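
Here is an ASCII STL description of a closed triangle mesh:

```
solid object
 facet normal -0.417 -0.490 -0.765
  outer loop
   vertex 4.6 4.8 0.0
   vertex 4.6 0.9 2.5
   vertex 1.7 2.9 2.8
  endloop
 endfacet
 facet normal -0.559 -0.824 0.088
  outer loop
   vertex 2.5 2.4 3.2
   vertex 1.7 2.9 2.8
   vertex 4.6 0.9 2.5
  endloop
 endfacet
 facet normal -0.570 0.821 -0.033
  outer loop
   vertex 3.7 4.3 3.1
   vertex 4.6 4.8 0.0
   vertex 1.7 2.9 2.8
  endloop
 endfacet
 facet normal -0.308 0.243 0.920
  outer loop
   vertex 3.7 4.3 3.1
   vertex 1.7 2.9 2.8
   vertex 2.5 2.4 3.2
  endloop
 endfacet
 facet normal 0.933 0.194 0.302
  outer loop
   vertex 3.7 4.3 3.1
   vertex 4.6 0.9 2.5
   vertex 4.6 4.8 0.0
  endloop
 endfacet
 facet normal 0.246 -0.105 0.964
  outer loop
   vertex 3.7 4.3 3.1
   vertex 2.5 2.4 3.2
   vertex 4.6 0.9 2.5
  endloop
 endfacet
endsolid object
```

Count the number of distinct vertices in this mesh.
5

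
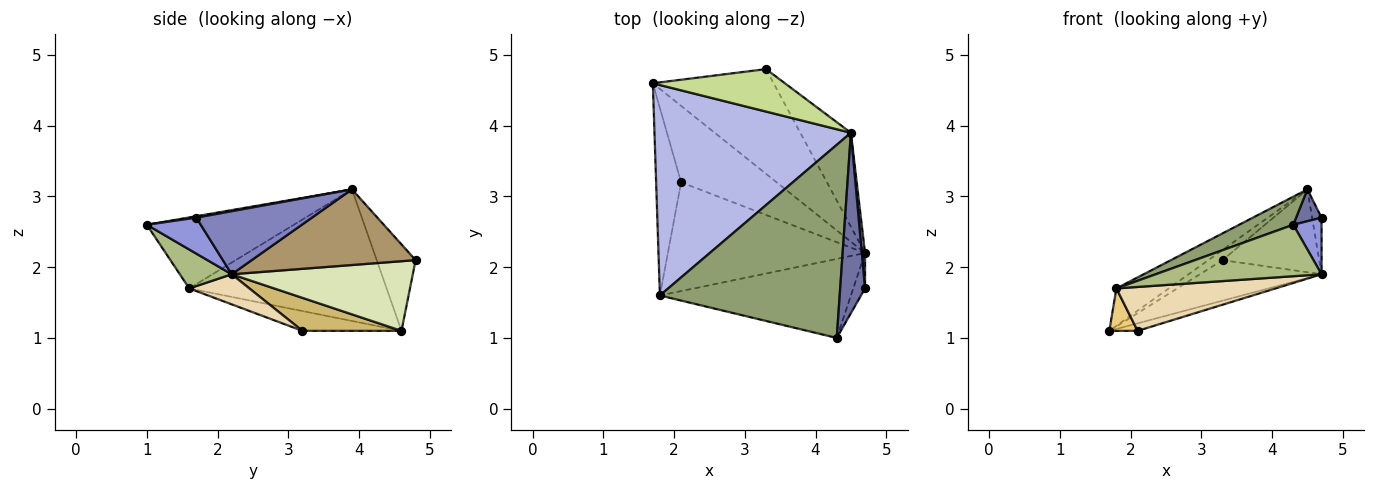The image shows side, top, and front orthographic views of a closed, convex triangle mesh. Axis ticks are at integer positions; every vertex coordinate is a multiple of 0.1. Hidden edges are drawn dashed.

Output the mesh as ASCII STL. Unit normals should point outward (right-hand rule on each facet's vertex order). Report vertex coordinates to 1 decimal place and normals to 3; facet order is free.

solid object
 facet normal 0.058 -0.173 0.983
  outer loop
   vertex 4.3 1.0 2.6
   vertex 4.7 1.7 2.7
   vertex 4.5 3.9 3.1
  endloop
 endfacet
 facet normal 0.995 0.081 0.051
  outer loop
   vertex 4.7 2.2 1.9
   vertex 4.5 3.9 3.1
   vertex 4.7 1.7 2.7
  endloop
 endfacet
 facet normal 0.850 -0.446 -0.279
  outer loop
   vertex 4.7 2.2 1.9
   vertex 4.7 1.7 2.7
   vertex 4.3 1.0 2.6
  endloop
 endfacet
 facet normal -0.551 0.146 0.822
  outer loop
   vertex 1.8 1.6 1.7
   vertex 4.5 3.9 3.1
   vertex 1.7 4.6 1.1
  endloop
 endfacet
 facet normal -0.364 -0.134 0.922
  outer loop
   vertex 1.8 1.6 1.7
   vertex 4.3 1.0 2.6
   vertex 4.5 3.9 3.1
  endloop
 endfacet
 facet normal 0.168 -0.538 -0.826
  outer loop
   vertex 1.8 1.6 1.7
   vertex 4.7 2.2 1.9
   vertex 4.3 1.0 2.6
  endloop
 endfacet
 facet normal -0.537 0.195 0.820
  outer loop
   vertex 3.3 4.8 2.1
   vertex 1.7 4.6 1.1
   vertex 4.5 3.9 3.1
  endloop
 endfacet
 facet normal 0.474 0.318 -0.821
  outer loop
   vertex 3.3 4.8 2.1
   vertex 4.7 2.2 1.9
   vertex 1.7 4.6 1.1
  endloop
 endfacet
 facet normal 0.746 0.440 -0.499
  outer loop
   vertex 3.3 4.8 2.1
   vertex 4.5 3.9 3.1
   vertex 4.7 2.2 1.9
  endloop
 endfacet
 facet normal 0.325 0.093 -0.941
  outer loop
   vertex 2.1 3.2 1.1
   vertex 1.7 4.6 1.1
   vertex 4.7 2.2 1.9
  endloop
 endfacet
 facet normal -0.612 -0.175 -0.772
  outer loop
   vertex 2.1 3.2 1.1
   vertex 1.8 1.6 1.7
   vertex 1.7 4.6 1.1
  endloop
 endfacet
 facet normal 0.140 -0.371 -0.918
  outer loop
   vertex 2.1 3.2 1.1
   vertex 4.7 2.2 1.9
   vertex 1.8 1.6 1.7
  endloop
 endfacet
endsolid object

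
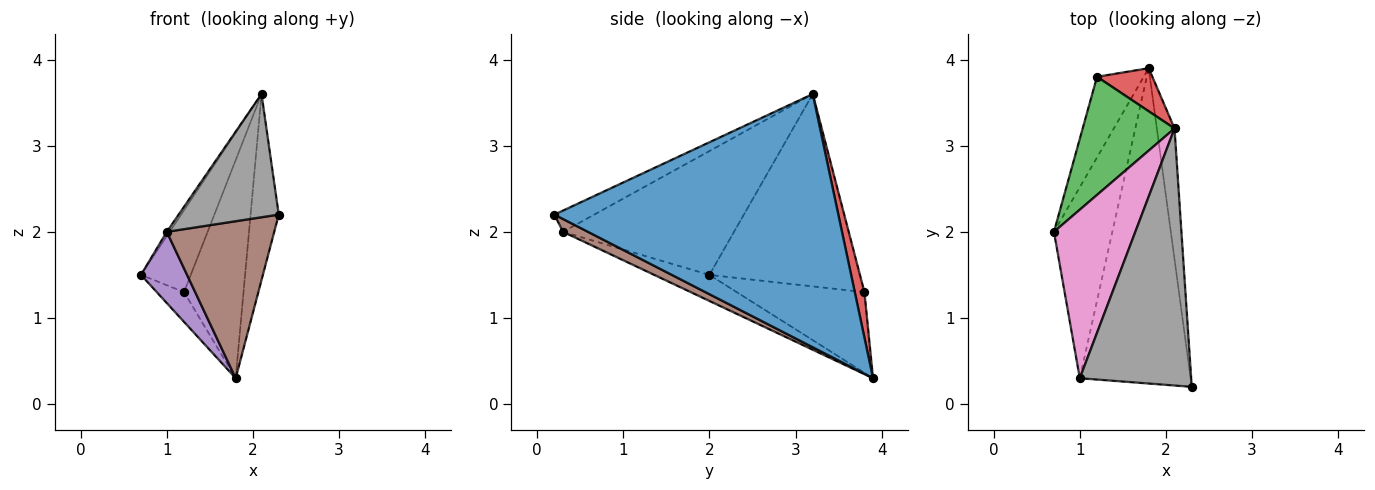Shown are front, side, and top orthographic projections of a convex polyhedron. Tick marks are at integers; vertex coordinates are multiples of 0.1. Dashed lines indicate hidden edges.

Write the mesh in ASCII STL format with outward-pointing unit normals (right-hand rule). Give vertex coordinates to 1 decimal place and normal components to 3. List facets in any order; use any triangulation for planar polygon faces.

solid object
 facet normal 0.993 0.099 -0.069
  outer loop
   vertex 2.1 3.2 3.6
   vertex 2.3 0.2 2.2
   vertex 1.8 3.9 0.3
  endloop
 endfacet
 facet normal -0.851 0.182 -0.493
  outer loop
   vertex 1.2 3.8 1.3
   vertex 1.8 3.9 0.3
   vertex 0.7 2.0 1.5
  endloop
 endfacet
 facet normal -0.865 0.286 0.413
  outer loop
   vertex 1.2 3.8 1.3
   vertex 0.7 2.0 1.5
   vertex 2.1 3.2 3.6
  endloop
 endfacet
 facet normal 0.157 0.969 0.191
  outer loop
   vertex 1.2 3.8 1.3
   vertex 2.1 3.2 3.6
   vertex 1.8 3.9 0.3
  endloop
 endfacet
 facet normal -0.386 -0.322 -0.864
  outer loop
   vertex 1.0 0.3 2.0
   vertex 0.7 2.0 1.5
   vertex 1.8 3.9 0.3
  endloop
 endfacet
 facet normal 0.103 -0.443 -0.890
  outer loop
   vertex 1.0 0.3 2.0
   vertex 1.8 3.9 0.3
   vertex 2.3 0.2 2.2
  endloop
 endfacet
 facet normal -0.836 0.014 0.549
  outer loop
   vertex 1.0 0.3 2.0
   vertex 2.1 3.2 3.6
   vertex 0.7 2.0 1.5
  endloop
 endfacet
 facet normal -0.169 -0.426 0.889
  outer loop
   vertex 1.0 0.3 2.0
   vertex 2.3 0.2 2.2
   vertex 2.1 3.2 3.6
  endloop
 endfacet
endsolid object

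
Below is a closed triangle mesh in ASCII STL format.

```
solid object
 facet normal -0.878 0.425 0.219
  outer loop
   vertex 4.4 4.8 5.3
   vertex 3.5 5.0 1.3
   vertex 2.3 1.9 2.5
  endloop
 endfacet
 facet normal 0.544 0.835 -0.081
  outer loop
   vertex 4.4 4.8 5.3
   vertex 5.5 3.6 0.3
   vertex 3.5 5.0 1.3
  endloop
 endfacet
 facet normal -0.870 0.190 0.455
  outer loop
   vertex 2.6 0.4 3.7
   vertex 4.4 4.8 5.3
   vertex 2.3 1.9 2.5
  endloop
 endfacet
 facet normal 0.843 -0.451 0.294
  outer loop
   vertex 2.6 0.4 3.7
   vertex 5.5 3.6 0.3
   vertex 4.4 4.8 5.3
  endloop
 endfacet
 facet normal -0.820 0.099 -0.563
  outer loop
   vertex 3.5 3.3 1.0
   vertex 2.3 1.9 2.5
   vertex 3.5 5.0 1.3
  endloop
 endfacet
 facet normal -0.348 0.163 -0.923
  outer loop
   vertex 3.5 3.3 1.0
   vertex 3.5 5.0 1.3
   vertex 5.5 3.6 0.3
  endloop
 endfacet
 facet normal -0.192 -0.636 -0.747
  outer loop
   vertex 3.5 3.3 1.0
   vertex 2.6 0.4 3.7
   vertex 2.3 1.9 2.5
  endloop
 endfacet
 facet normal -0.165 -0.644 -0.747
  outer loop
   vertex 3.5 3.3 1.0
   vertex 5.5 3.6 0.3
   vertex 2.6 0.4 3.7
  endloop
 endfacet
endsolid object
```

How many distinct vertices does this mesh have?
6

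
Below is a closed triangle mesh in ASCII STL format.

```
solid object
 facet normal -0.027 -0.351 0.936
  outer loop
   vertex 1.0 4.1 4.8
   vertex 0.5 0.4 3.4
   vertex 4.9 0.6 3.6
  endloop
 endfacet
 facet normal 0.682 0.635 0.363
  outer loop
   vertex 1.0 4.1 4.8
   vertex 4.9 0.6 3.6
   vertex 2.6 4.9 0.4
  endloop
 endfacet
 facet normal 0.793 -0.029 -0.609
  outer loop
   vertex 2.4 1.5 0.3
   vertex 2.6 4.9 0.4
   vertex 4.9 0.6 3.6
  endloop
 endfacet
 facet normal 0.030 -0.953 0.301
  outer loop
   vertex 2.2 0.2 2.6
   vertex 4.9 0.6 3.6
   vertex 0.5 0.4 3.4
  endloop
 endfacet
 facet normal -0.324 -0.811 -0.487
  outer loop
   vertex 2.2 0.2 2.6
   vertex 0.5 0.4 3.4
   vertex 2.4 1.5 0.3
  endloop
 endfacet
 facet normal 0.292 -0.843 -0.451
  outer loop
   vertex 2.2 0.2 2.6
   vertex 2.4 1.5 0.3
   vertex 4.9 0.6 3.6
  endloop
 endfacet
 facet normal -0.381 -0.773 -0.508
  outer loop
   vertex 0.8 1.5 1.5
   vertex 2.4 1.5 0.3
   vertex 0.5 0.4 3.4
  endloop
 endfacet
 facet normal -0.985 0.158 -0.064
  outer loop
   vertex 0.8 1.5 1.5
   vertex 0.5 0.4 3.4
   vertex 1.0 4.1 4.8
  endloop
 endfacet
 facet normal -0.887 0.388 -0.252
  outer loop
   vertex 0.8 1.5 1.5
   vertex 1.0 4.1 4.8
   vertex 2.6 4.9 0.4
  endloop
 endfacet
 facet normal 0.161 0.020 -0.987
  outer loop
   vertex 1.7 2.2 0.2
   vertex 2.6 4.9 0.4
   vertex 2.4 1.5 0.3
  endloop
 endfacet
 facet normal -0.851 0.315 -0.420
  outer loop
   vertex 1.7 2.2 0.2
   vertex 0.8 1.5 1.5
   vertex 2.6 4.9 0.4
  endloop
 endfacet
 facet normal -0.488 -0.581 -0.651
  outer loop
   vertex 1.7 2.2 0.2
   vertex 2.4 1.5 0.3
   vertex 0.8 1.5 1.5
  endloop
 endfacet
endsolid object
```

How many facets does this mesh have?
12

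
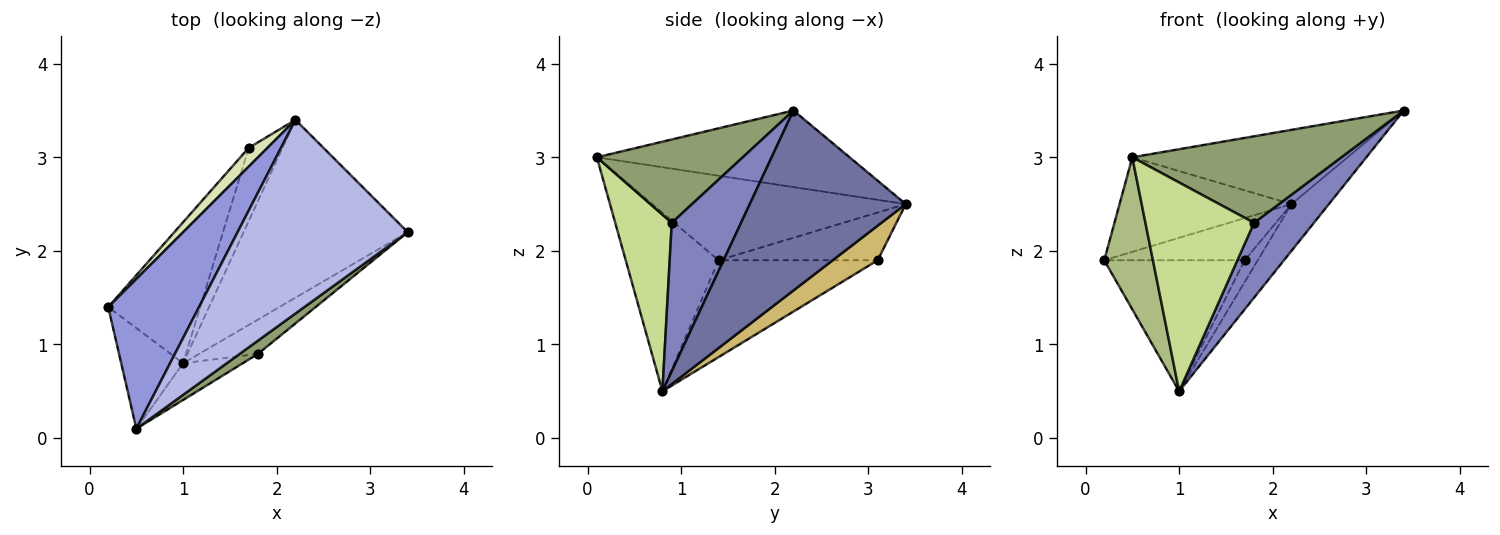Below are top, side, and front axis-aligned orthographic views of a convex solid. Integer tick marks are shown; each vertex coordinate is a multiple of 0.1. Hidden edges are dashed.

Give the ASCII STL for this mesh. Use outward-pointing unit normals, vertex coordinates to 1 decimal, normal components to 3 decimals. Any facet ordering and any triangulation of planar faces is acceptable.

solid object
 facet normal 0.728 0.175 -0.663
  outer loop
   vertex 1.0 0.8 0.5
   vertex 2.2 3.4 2.5
   vertex 3.4 2.2 3.5
  endloop
 endfacet
 facet normal 0.725 -0.627 -0.287
  outer loop
   vertex 1.8 0.9 2.3
   vertex 1.0 0.8 0.5
   vertex 3.4 2.2 3.5
  endloop
 endfacet
 facet normal -0.619 0.419 0.664
  outer loop
   vertex 0.5 0.1 3.0
   vertex 2.2 3.4 2.5
   vertex 0.2 1.4 1.9
  endloop
 endfacet
 facet normal -0.387 0.330 0.861
  outer loop
   vertex 0.5 0.1 3.0
   vertex 3.4 2.2 3.5
   vertex 2.2 3.4 2.5
  endloop
 endfacet
 facet normal 0.568 -0.814 0.124
  outer loop
   vertex 0.5 0.1 3.0
   vertex 1.8 0.9 2.3
   vertex 3.4 2.2 3.5
  endloop
 endfacet
 facet normal -0.847 -0.444 -0.294
  outer loop
   vertex 0.5 0.1 3.0
   vertex 0.2 1.4 1.9
   vertex 1.0 0.8 0.5
  endloop
 endfacet
 facet normal 0.456 -0.876 -0.154
  outer loop
   vertex 0.5 0.1 3.0
   vertex 1.0 0.8 0.5
   vertex 1.8 0.9 2.3
  endloop
 endfacet
 facet normal -0.719 0.635 0.282
  outer loop
   vertex 1.7 3.1 1.9
   vertex 0.2 1.4 1.9
   vertex 2.2 3.4 2.5
  endloop
 endfacet
 facet normal -0.611 0.539 -0.580
  outer loop
   vertex 1.7 3.1 1.9
   vertex 1.0 0.8 0.5
   vertex 0.2 1.4 1.9
  endloop
 endfacet
 facet normal 0.699 0.204 -0.685
  outer loop
   vertex 1.7 3.1 1.9
   vertex 2.2 3.4 2.5
   vertex 1.0 0.8 0.5
  endloop
 endfacet
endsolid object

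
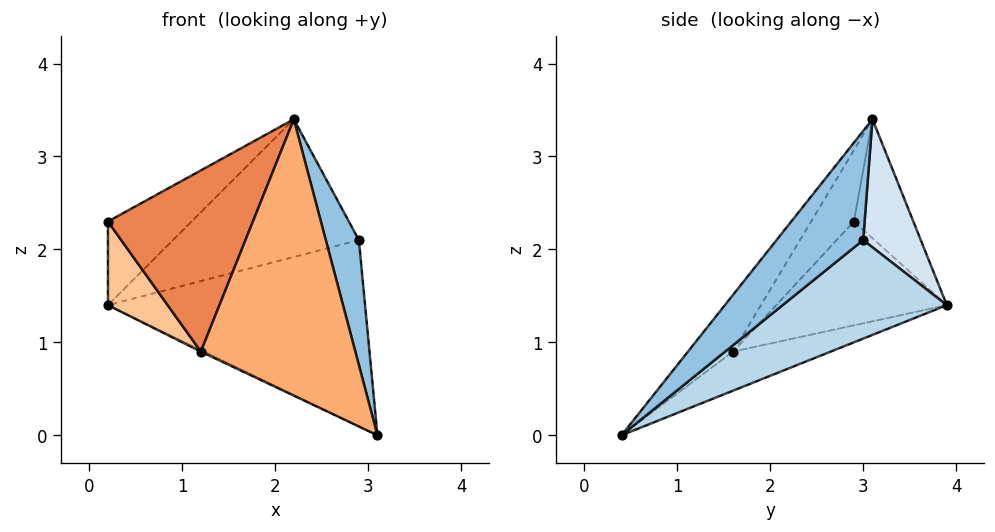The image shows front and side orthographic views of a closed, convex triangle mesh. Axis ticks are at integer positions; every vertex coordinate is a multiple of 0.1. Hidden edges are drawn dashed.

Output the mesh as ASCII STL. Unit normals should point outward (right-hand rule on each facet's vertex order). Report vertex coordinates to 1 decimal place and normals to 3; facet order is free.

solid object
 facet normal -0.430 0.604 0.671
  outer loop
   vertex 0.2 3.9 1.4
   vertex 0.2 2.9 2.3
   vertex 2.2 3.1 3.4
  endloop
 endfacet
 facet normal 0.825 -0.315 0.469
  outer loop
   vertex 2.9 3.0 2.1
   vertex 2.2 3.1 3.4
   vertex 3.1 0.4 0.0
  endloop
 endfacet
 facet normal 0.382 0.598 -0.704
  outer loop
   vertex 2.9 3.0 2.1
   vertex 3.1 0.4 0.0
   vertex 0.2 3.9 1.4
  endloop
 endfacet
 facet normal 0.295 0.952 0.086
  outer loop
   vertex 2.9 3.0 2.1
   vertex 0.2 3.9 1.4
   vertex 2.2 3.1 3.4
  endloop
 endfacet
 facet normal -0.233 -0.790 0.567
  outer loop
   vertex 1.2 1.6 0.9
   vertex 2.2 3.1 3.4
   vertex 0.2 2.9 2.3
  endloop
 endfacet
 facet normal -0.231 -0.791 0.567
  outer loop
   vertex 1.2 1.6 0.9
   vertex 3.1 0.4 0.0
   vertex 2.2 3.1 3.4
  endloop
 endfacet
 facet normal -0.886 -0.310 -0.345
  outer loop
   vertex 1.2 1.6 0.9
   vertex 0.2 2.9 2.3
   vertex 0.2 3.9 1.4
  endloop
 endfacet
 facet normal -0.421 0.014 -0.907
  outer loop
   vertex 1.2 1.6 0.9
   vertex 0.2 3.9 1.4
   vertex 3.1 0.4 0.0
  endloop
 endfacet
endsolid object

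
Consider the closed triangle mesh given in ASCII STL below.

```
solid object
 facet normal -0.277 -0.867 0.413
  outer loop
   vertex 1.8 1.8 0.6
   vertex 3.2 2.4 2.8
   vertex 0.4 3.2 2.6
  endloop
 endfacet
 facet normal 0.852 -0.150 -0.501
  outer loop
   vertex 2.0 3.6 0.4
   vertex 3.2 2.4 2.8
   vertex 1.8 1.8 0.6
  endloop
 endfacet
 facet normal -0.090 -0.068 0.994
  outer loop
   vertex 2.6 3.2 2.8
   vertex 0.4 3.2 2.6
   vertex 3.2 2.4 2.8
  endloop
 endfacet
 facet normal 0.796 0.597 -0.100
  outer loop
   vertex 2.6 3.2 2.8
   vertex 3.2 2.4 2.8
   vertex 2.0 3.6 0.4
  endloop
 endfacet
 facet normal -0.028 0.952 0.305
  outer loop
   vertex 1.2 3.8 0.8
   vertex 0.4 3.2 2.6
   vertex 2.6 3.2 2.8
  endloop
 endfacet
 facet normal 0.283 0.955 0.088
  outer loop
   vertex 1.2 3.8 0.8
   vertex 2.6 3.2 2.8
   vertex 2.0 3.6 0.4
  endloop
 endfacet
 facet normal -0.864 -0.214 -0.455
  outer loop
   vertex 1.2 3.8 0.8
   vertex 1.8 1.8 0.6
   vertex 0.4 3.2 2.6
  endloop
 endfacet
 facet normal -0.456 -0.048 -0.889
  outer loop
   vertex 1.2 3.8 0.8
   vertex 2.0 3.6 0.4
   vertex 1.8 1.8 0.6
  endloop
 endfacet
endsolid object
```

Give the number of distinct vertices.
6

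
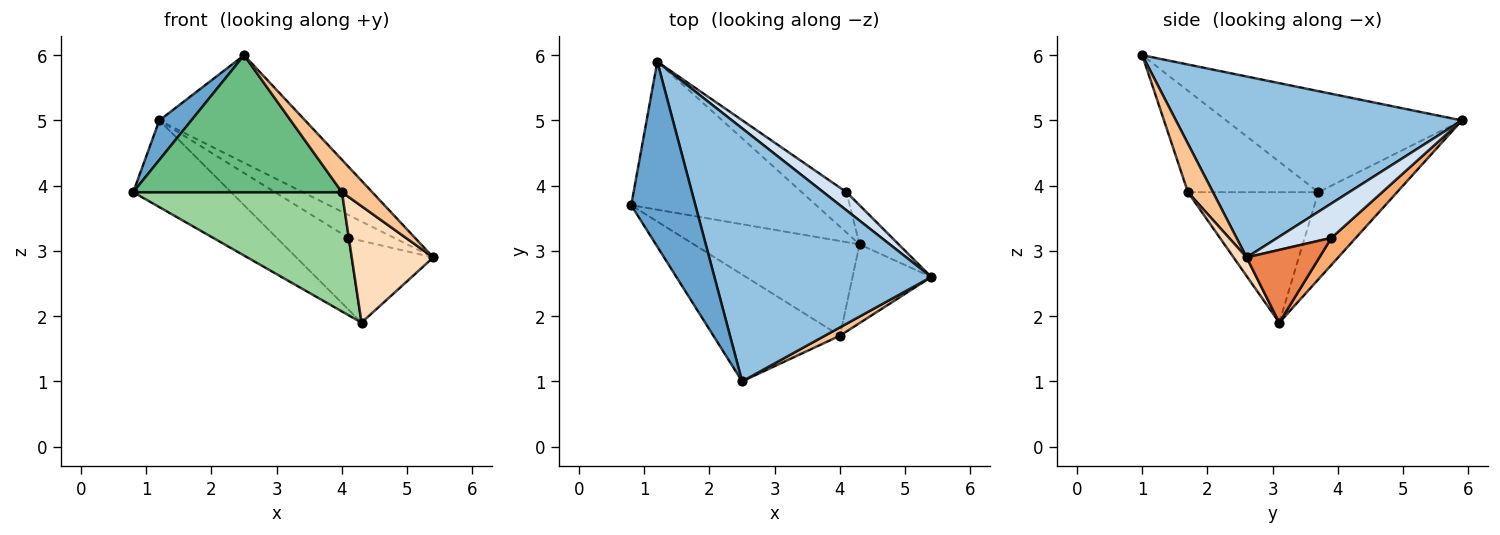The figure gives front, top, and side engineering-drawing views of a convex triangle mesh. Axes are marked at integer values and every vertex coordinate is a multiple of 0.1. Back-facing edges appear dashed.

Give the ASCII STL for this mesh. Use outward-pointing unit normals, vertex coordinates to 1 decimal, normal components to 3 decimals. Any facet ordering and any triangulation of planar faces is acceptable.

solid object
 facet normal -0.839 -0.114 0.533
  outer loop
   vertex 2.5 1.0 6.0
   vertex 1.2 5.9 5.0
   vertex 0.8 3.7 3.9
  endloop
 endfacet
 facet normal 0.609 0.311 0.730
  outer loop
   vertex 2.5 1.0 6.0
   vertex 5.4 2.6 2.9
   vertex 1.2 5.9 5.0
  endloop
 endfacet
 facet normal -0.377 0.468 -0.799
  outer loop
   vertex 4.3 3.1 1.9
   vertex 0.8 3.7 3.9
   vertex 1.2 5.9 5.0
  endloop
 endfacet
 facet normal 0.679 0.574 0.457
  outer loop
   vertex 4.1 3.9 3.2
   vertex 1.2 5.9 5.0
   vertex 5.4 2.6 2.9
  endloop
 endfacet
 facet normal 0.626 0.704 -0.337
  outer loop
   vertex 4.1 3.9 3.2
   vertex 5.4 2.6 2.9
   vertex 4.3 3.1 1.9
  endloop
 endfacet
 facet normal 0.284 0.835 -0.470
  outer loop
   vertex 4.1 3.9 3.2
   vertex 4.3 3.1 1.9
   vertex 1.2 5.9 5.0
  endloop
 endfacet
 facet normal 0.625 -0.756 0.194
  outer loop
   vertex 4.0 1.7 3.9
   vertex 5.4 2.6 2.9
   vertex 2.5 1.0 6.0
  endloop
 endfacet
 facet normal 0.131 -0.821 -0.555
  outer loop
   vertex 4.0 1.7 3.9
   vertex 4.3 3.1 1.9
   vertex 5.4 2.6 2.9
  endloop
 endfacet
 facet normal -0.442 -0.707 -0.552
  outer loop
   vertex 4.0 1.7 3.9
   vertex 2.5 1.0 6.0
   vertex 0.8 3.7 3.9
  endloop
 endfacet
 facet normal -0.440 -0.703 -0.558
  outer loop
   vertex 4.0 1.7 3.9
   vertex 0.8 3.7 3.9
   vertex 4.3 3.1 1.9
  endloop
 endfacet
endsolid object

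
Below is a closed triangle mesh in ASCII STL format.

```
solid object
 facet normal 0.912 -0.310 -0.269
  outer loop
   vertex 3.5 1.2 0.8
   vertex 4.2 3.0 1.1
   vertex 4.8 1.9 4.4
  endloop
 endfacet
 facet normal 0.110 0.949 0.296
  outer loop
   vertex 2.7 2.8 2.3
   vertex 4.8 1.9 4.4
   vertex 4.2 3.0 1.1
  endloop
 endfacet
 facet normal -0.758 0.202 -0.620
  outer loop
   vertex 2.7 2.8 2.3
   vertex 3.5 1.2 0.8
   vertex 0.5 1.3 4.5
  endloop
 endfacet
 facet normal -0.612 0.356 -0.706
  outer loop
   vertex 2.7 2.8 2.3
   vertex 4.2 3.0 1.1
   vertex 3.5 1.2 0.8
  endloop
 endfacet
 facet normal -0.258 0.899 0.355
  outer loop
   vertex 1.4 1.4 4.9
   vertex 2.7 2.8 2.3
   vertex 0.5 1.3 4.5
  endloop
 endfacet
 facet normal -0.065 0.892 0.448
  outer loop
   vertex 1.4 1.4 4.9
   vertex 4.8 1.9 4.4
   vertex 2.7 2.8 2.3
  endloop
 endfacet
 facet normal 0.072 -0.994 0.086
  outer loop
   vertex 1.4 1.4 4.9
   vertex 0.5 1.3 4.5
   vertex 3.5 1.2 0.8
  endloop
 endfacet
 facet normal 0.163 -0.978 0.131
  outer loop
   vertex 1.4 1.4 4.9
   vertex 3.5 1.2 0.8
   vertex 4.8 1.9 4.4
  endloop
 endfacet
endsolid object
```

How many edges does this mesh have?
12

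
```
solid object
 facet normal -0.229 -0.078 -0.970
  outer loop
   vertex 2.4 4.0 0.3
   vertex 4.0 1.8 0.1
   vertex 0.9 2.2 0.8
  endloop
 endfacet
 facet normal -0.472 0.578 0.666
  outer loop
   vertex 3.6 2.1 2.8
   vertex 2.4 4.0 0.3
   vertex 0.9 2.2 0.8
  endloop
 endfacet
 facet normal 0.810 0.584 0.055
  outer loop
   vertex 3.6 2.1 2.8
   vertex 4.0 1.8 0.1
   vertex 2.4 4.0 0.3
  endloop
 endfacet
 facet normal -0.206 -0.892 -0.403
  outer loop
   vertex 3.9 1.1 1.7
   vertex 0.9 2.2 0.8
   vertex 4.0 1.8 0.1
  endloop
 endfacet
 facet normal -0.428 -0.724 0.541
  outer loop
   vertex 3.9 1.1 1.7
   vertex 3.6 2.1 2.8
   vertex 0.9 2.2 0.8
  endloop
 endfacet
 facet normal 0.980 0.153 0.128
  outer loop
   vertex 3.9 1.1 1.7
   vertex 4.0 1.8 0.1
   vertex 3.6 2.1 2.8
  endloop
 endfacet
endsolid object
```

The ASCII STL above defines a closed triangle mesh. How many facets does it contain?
6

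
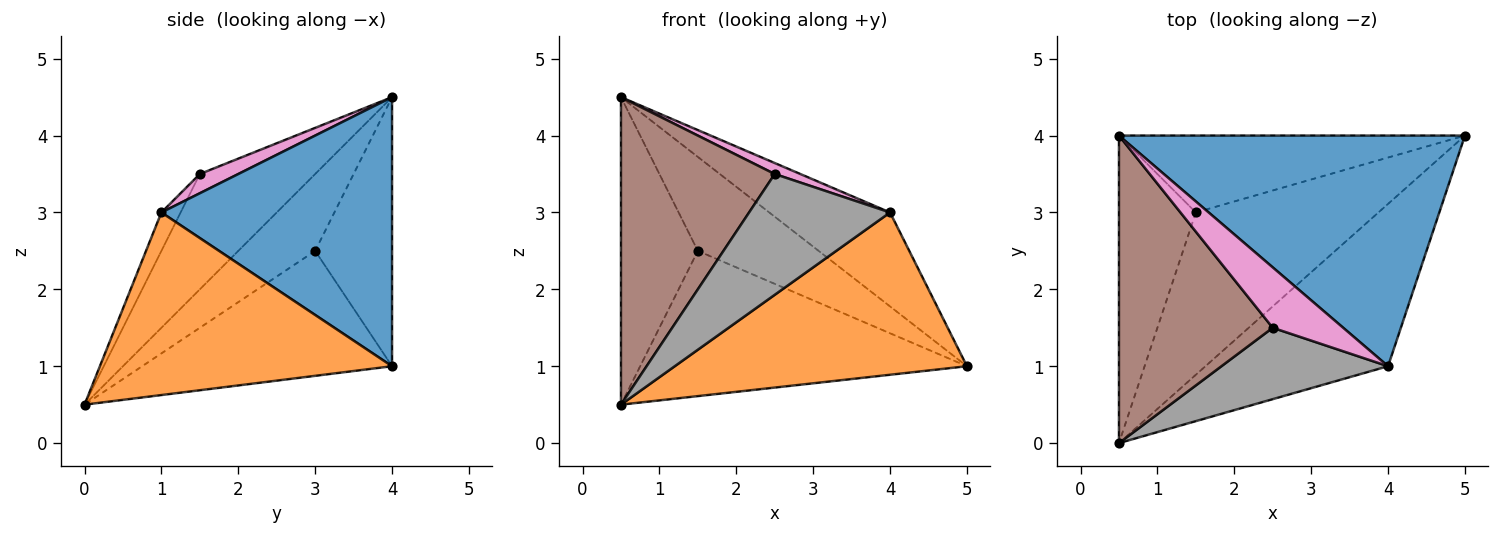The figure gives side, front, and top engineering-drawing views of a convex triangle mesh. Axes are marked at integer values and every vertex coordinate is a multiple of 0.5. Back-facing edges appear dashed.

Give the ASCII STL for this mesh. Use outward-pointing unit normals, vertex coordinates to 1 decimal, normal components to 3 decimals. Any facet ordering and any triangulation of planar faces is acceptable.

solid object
 facet normal 0.584 0.306 0.751
  outer loop
   vertex 4.0 1.0 3.0
   vertex 5.0 4.0 1.0
   vertex 0.5 4.0 4.5
  endloop
 endfacet
 facet normal 0.577 -0.577 -0.577
  outer loop
   vertex 4.0 1.0 3.0
   vertex 0.5 0.0 0.5
   vertex 5.0 4.0 1.0
  endloop
 endfacet
 facet normal -0.442 0.694 -0.568
  outer loop
   vertex 1.5 3.0 2.5
   vertex 0.5 4.0 4.5
   vertex 5.0 4.0 1.0
  endloop
 endfacet
 facet normal -0.577 0.577 -0.577
  outer loop
   vertex 1.5 3.0 2.5
   vertex 0.5 0.0 0.5
   vertex 0.5 4.0 4.5
  endloop
 endfacet
 facet normal -0.454 0.594 -0.664
  outer loop
   vertex 1.5 3.0 2.5
   vertex 5.0 4.0 1.0
   vertex 0.5 0.0 0.5
  endloop
 endfacet
 facet normal -0.469 -0.625 0.625
  outer loop
   vertex 2.5 1.5 3.5
   vertex 0.5 4.0 4.5
   vertex 0.5 0.0 0.5
  endloop
 endfacet
 facet normal 0.259 -0.173 0.950
  outer loop
   vertex 2.5 1.5 3.5
   vertex 4.0 1.0 3.0
   vertex 0.5 4.0 4.5
  endloop
 endfacet
 facet normal -0.117 -0.855 0.505
  outer loop
   vertex 2.5 1.5 3.5
   vertex 0.5 0.0 0.5
   vertex 4.0 1.0 3.0
  endloop
 endfacet
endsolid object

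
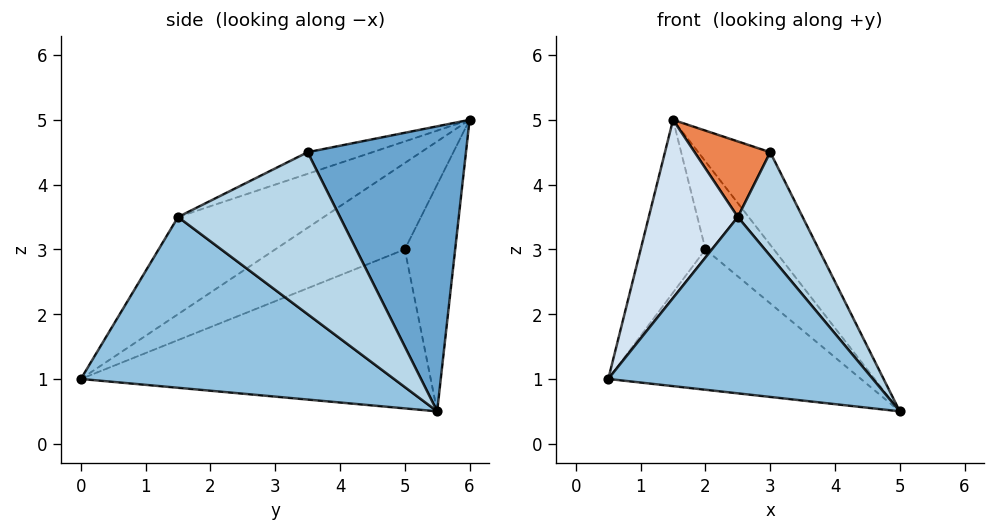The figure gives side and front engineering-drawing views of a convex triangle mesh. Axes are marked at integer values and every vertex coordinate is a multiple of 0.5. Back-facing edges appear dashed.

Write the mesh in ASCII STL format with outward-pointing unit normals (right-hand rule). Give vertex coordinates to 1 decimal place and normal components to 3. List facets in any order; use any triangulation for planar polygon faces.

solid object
 facet normal 0.759 0.345 0.552
  outer loop
   vertex 3.0 3.5 4.5
   vertex 5.0 5.5 0.5
   vertex 1.5 6.0 5.0
  endloop
 endfacet
 facet normal 0.745 -0.630 -0.218
  outer loop
   vertex 2.5 1.5 3.5
   vertex 0.5 0.0 1.0
   vertex 5.0 5.5 0.5
  endloop
 endfacet
 facet normal 0.894 -0.358 0.268
  outer loop
   vertex 2.5 1.5 3.5
   vertex 5.0 5.5 0.5
   vertex 3.0 3.5 4.5
  endloop
 endfacet
 facet normal -0.605 -0.370 0.706
  outer loop
   vertex 2.5 1.5 3.5
   vertex 1.5 6.0 5.0
   vertex 0.5 0.0 1.0
  endloop
 endfacet
 facet normal -0.310 -0.362 0.879
  outer loop
   vertex 2.5 1.5 3.5
   vertex 3.0 3.5 4.5
   vertex 1.5 6.0 5.0
  endloop
 endfacet
 facet normal -0.616 0.445 -0.650
  outer loop
   vertex 2.0 5.0 3.0
   vertex 5.0 5.5 0.5
   vertex 0.5 0.0 1.0
  endloop
 endfacet
 facet normal -0.816 0.408 -0.408
  outer loop
   vertex 2.0 5.0 3.0
   vertex 0.5 0.0 1.0
   vertex 1.5 6.0 5.0
  endloop
 endfacet
 facet normal -0.520 0.705 -0.482
  outer loop
   vertex 2.0 5.0 3.0
   vertex 1.5 6.0 5.0
   vertex 5.0 5.5 0.5
  endloop
 endfacet
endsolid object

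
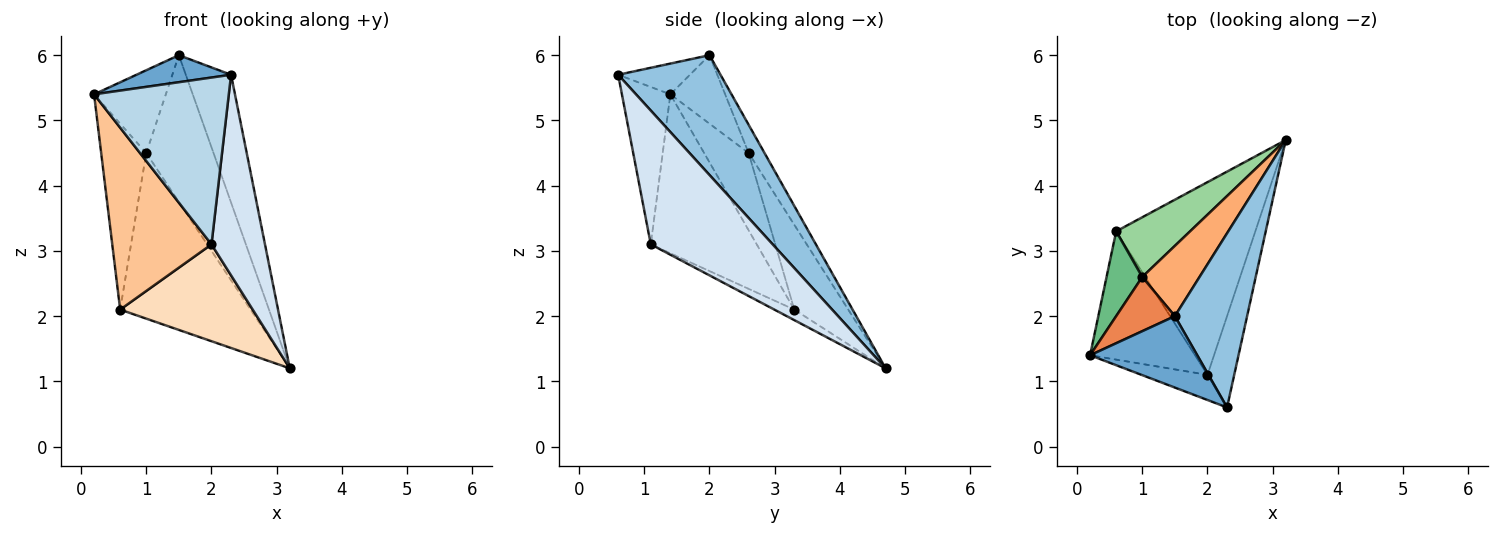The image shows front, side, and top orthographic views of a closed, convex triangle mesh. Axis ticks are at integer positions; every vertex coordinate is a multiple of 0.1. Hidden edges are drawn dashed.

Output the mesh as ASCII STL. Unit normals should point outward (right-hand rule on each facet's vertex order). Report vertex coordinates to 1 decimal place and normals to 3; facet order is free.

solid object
 facet normal -0.259 -0.342 0.903
  outer loop
   vertex 1.5 2.0 6.0
   vertex 0.2 1.4 5.4
   vertex 2.3 0.6 5.7
  endloop
 endfacet
 facet normal 0.801 0.354 0.483
  outer loop
   vertex 1.5 2.0 6.0
   vertex 2.3 0.6 5.7
   vertex 3.2 4.7 1.2
  endloop
 endfacet
 facet normal -0.335 -0.932 -0.141
  outer loop
   vertex 2.0 1.1 3.1
   vertex 2.3 0.6 5.7
   vertex 0.2 1.4 5.4
  endloop
 endfacet
 facet normal 0.901 -0.395 -0.180
  outer loop
   vertex 2.0 1.1 3.1
   vertex 3.2 4.7 1.2
   vertex 2.3 0.6 5.7
  endloop
 endfacet
 facet normal -0.538 0.705 0.462
  outer loop
   vertex 1.0 2.6 4.5
   vertex 0.2 1.4 5.4
   vertex 1.5 2.0 6.0
  endloop
 endfacet
 facet normal -0.209 0.882 0.422
  outer loop
   vertex 1.0 2.6 4.5
   vertex 1.5 2.0 6.0
   vertex 3.2 4.7 1.2
  endloop
 endfacet
 facet normal -0.657 -0.616 -0.434
  outer loop
   vertex 0.6 3.3 2.1
   vertex 2.0 1.1 3.1
   vertex 0.2 1.4 5.4
  endloop
 endfacet
 facet normal -0.067 -0.448 -0.891
  outer loop
   vertex 0.6 3.3 2.1
   vertex 3.2 4.7 1.2
   vertex 2.0 1.1 3.1
  endloop
 endfacet
 facet normal -0.668 0.677 0.309
  outer loop
   vertex 0.6 3.3 2.1
   vertex 0.2 1.4 5.4
   vertex 1.0 2.6 4.5
  endloop
 endfacet
 facet normal -0.363 0.877 0.316
  outer loop
   vertex 0.6 3.3 2.1
   vertex 1.0 2.6 4.5
   vertex 3.2 4.7 1.2
  endloop
 endfacet
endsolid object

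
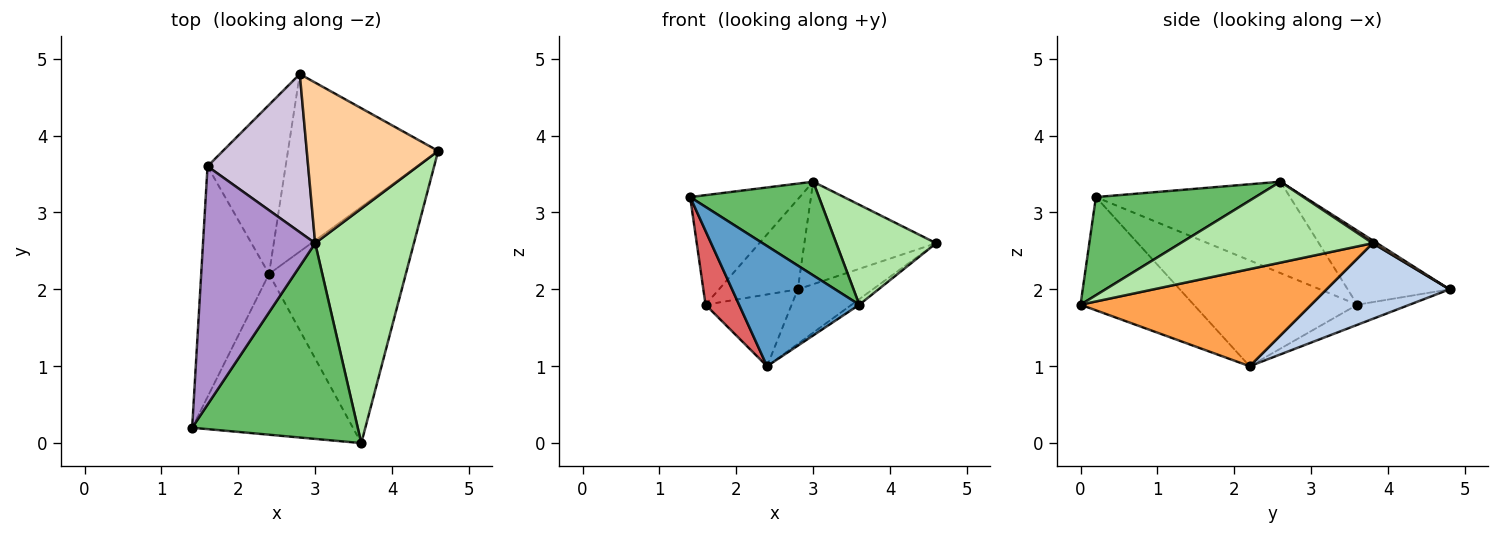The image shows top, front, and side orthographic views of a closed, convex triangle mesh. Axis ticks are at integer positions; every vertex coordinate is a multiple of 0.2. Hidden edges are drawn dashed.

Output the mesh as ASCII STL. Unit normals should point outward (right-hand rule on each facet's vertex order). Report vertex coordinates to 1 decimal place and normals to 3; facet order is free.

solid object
 facet normal -0.491 -0.522 -0.698
  outer loop
   vertex 2.4 2.2 1.0
   vertex 3.6 0.0 1.8
   vertex 1.4 0.2 3.2
  endloop
 endfacet
 facet normal 0.434 0.264 -0.861
  outer loop
   vertex 2.4 2.2 1.0
   vertex 2.8 4.8 2.0
   vertex 4.6 3.8 2.6
  endloop
 endfacet
 facet normal 0.579 0.019 -0.815
  outer loop
   vertex 2.4 2.2 1.0
   vertex 4.6 3.8 2.6
   vertex 3.6 0.0 1.8
  endloop
 endfacet
 facet normal 0.018 0.538 0.843
  outer loop
   vertex 3.0 2.6 3.4
   vertex 4.6 3.8 2.6
   vertex 2.8 4.8 2.0
  endloop
 endfacet
 facet normal 0.472 -0.381 0.795
  outer loop
   vertex 3.0 2.6 3.4
   vertex 1.4 0.2 3.2
   vertex 3.6 0.0 1.8
  endloop
 endfacet
 facet normal 0.602 -0.313 0.735
  outer loop
   vertex 3.0 2.6 3.4
   vertex 3.6 0.0 1.8
   vertex 4.6 3.8 2.6
  endloop
 endfacet
 facet normal -0.830 -0.170 -0.532
  outer loop
   vertex 1.6 3.6 1.8
   vertex 2.4 2.2 1.0
   vertex 1.4 0.2 3.2
  endloop
 endfacet
 facet normal -0.231 0.380 -0.896
  outer loop
   vertex 1.6 3.6 1.8
   vertex 2.8 4.8 2.0
   vertex 2.4 2.2 1.0
  endloop
 endfacet
 facet normal -0.595 0.336 0.730
  outer loop
   vertex 1.6 3.6 1.8
   vertex 1.4 0.2 3.2
   vertex 3.0 2.6 3.4
  endloop
 endfacet
 facet normal -0.539 0.417 0.732
  outer loop
   vertex 1.6 3.6 1.8
   vertex 3.0 2.6 3.4
   vertex 2.8 4.8 2.0
  endloop
 endfacet
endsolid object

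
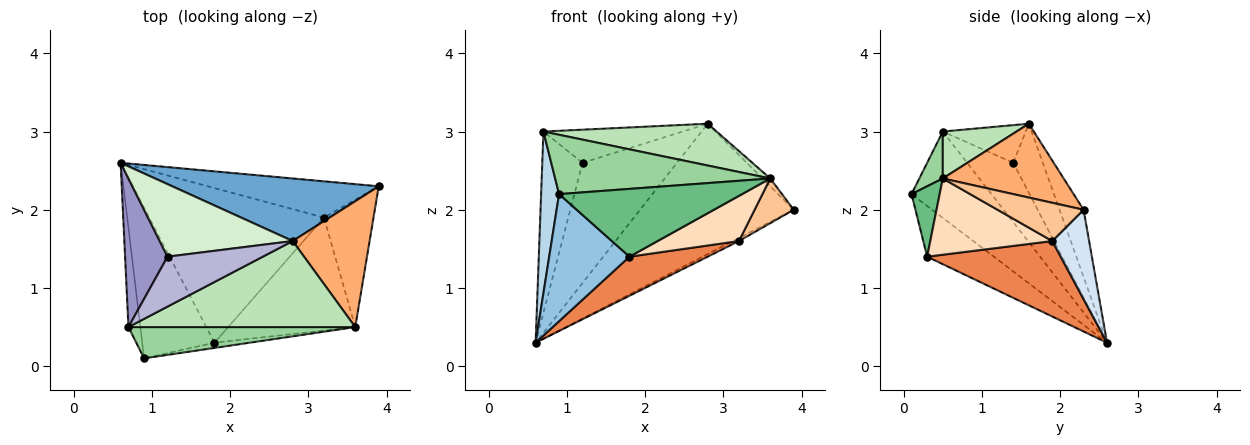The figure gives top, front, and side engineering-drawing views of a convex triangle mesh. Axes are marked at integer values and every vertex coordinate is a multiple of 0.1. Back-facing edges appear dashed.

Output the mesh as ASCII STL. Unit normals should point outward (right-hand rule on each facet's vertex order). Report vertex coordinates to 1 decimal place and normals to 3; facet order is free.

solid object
 facet normal -0.140 0.893 0.428
  outer loop
   vertex 2.8 1.6 3.1
   vertex 3.9 2.3 2.0
   vertex 0.6 2.6 0.3
  endloop
 endfacet
 facet normal -0.472 -0.569 -0.674
  outer loop
   vertex 1.8 0.3 1.4
   vertex 0.9 0.1 2.2
   vertex 0.6 2.6 0.3
  endloop
 endfacet
 facet normal -0.967 -0.217 -0.133
  outer loop
   vertex 0.7 0.5 3.0
   vertex 0.6 2.6 0.3
   vertex 0.9 0.1 2.2
  endloop
 endfacet
 facet normal 0.462 0.075 -0.884
  outer loop
   vertex 3.2 1.9 1.6
   vertex 0.6 2.6 0.3
   vertex 3.9 2.3 2.0
  endloop
 endfacet
 facet normal 0.386 -0.226 -0.894
  outer loop
   vertex 3.2 1.9 1.6
   vertex 1.8 0.3 1.4
   vertex 0.6 2.6 0.3
  endloop
 endfacet
 facet normal 0.692 0.045 0.721
  outer loop
   vertex 3.6 0.5 2.4
   vertex 3.9 2.3 2.0
   vertex 2.8 1.6 3.1
  endloop
 endfacet
 facet normal 0.589 -0.268 -0.763
  outer loop
   vertex 3.6 0.5 2.4
   vertex 3.2 1.9 1.6
   vertex 3.9 2.3 2.0
  endloop
 endfacet
 facet normal 0.487 -0.324 -0.811
  outer loop
   vertex 3.6 0.5 2.4
   vertex 1.8 0.3 1.4
   vertex 3.2 1.9 1.6
  endloop
 endfacet
 facet normal 0.152 -0.986 -0.076
  outer loop
   vertex 3.6 0.5 2.4
   vertex 0.9 0.1 2.2
   vertex 1.8 0.3 1.4
  endloop
 endfacet
 facet normal 0.096 -0.880 0.464
  outer loop
   vertex 3.6 0.5 2.4
   vertex 0.7 0.5 3.0
   vertex 0.9 0.1 2.2
  endloop
 endfacet
 facet normal 0.183 -0.430 0.884
  outer loop
   vertex 3.6 0.5 2.4
   vertex 2.8 1.6 3.1
   vertex 0.7 0.5 3.0
  endloop
 endfacet
 facet normal -0.259 0.827 0.499
  outer loop
   vertex 1.2 1.4 2.6
   vertex 2.8 1.6 3.1
   vertex 0.6 2.6 0.3
  endloop
 endfacet
 facet normal -0.663 0.579 0.475
  outer loop
   vertex 1.2 1.4 2.6
   vertex 0.6 2.6 0.3
   vertex 0.7 0.5 3.0
  endloop
 endfacet
 facet normal -0.313 0.525 0.791
  outer loop
   vertex 1.2 1.4 2.6
   vertex 0.7 0.5 3.0
   vertex 2.8 1.6 3.1
  endloop
 endfacet
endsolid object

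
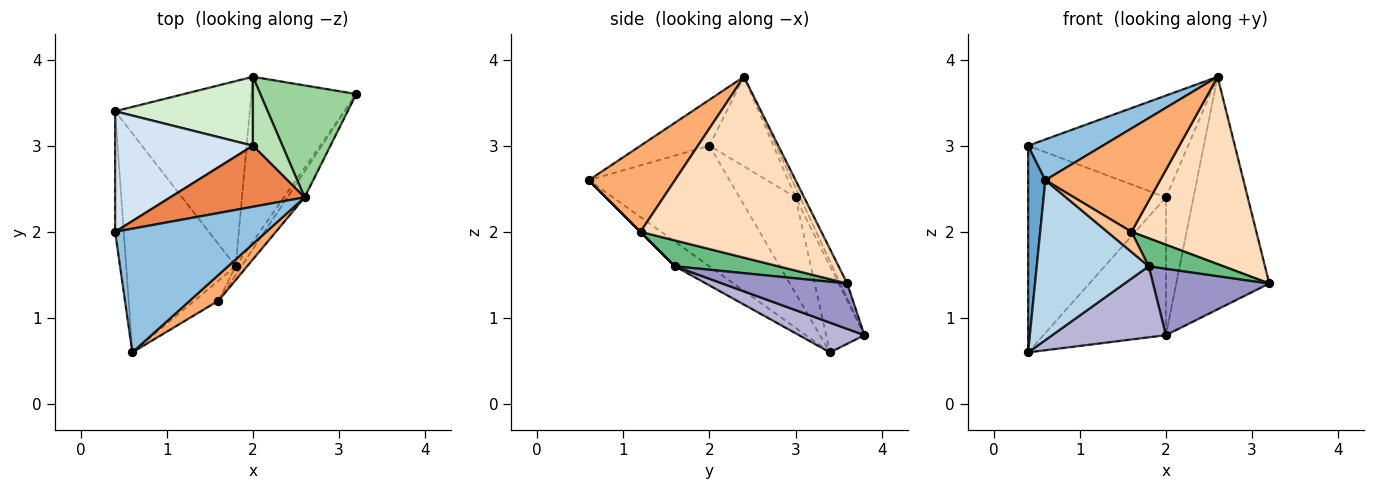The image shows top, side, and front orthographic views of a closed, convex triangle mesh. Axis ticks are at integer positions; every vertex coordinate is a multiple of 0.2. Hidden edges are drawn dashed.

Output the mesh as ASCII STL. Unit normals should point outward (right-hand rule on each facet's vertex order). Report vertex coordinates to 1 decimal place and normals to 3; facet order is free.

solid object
 facet normal -0.990 -0.121 -0.071
  outer loop
   vertex 0.4 3.4 0.6
   vertex 0.6 0.6 2.6
   vertex 0.4 2.0 3.0
  endloop
 endfacet
 facet normal -0.277 -0.300 0.913
  outer loop
   vertex 2.6 2.4 3.8
   vertex 0.4 2.0 3.0
   vertex 0.6 0.6 2.6
  endloop
 endfacet
 facet normal -0.179 -0.580 -0.795
  outer loop
   vertex 1.8 1.6 1.6
   vertex 0.6 0.6 2.6
   vertex 0.4 3.4 0.6
  endloop
 endfacet
 facet normal -0.331 0.815 0.475
  outer loop
   vertex 2.0 3.0 2.4
   vertex 0.4 3.4 0.6
   vertex 0.4 2.0 3.0
  endloop
 endfacet
 facet normal -0.324 0.811 0.487
  outer loop
   vertex 2.0 3.0 2.4
   vertex 0.4 2.0 3.0
   vertex 2.6 2.4 3.8
  endloop
 endfacet
 facet normal 0.588 -0.784 0.196
  outer loop
   vertex 1.6 1.2 2.0
   vertex 2.6 2.4 3.8
   vertex 0.6 0.6 2.6
  endloop
 endfacet
 facet normal 0.000 -0.707 -0.707
  outer loop
   vertex 1.6 1.2 2.0
   vertex 0.6 0.6 2.6
   vertex 1.8 1.6 1.6
  endloop
 endfacet
 facet normal 0.820 -0.566 -0.078
  outer loop
   vertex 1.6 1.2 2.0
   vertex 3.2 3.6 1.4
   vertex 2.6 2.4 3.8
  endloop
 endfacet
 facet normal 0.798 -0.576 -0.177
  outer loop
   vertex 1.6 1.2 2.0
   vertex 1.8 1.6 1.6
   vertex 3.2 3.6 1.4
  endloop
 endfacet
 facet normal -0.067 0.899 0.433
  outer loop
   vertex 2.0 3.8 0.8
   vertex 2.6 2.4 3.8
   vertex 3.2 3.6 1.4
  endloop
 endfacet
 facet normal -0.147 0.885 0.442
  outer loop
   vertex 2.0 3.8 0.8
   vertex 2.0 3.0 2.4
   vertex 2.6 2.4 3.8
  endloop
 endfacet
 facet normal -0.269 0.861 0.431
  outer loop
   vertex 2.0 3.8 0.8
   vertex 0.4 3.4 0.6
   vertex 2.0 3.0 2.4
  endloop
 endfacet
 facet normal 0.373 -0.347 -0.861
  outer loop
   vertex 2.0 3.8 0.8
   vertex 3.2 3.6 1.4
   vertex 1.8 1.6 1.6
  endloop
 endfacet
 facet normal 0.202 -0.351 -0.914
  outer loop
   vertex 2.0 3.8 0.8
   vertex 1.8 1.6 1.6
   vertex 0.4 3.4 0.6
  endloop
 endfacet
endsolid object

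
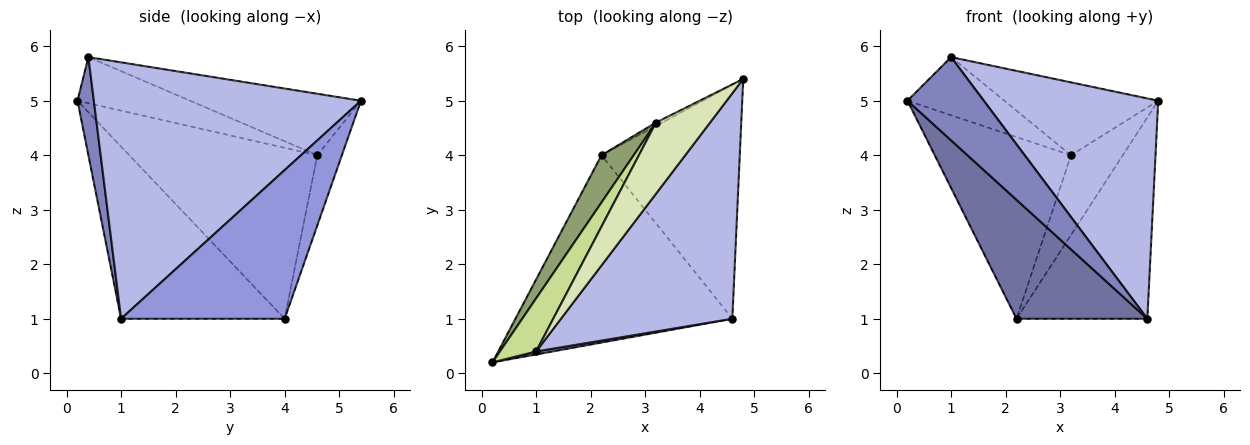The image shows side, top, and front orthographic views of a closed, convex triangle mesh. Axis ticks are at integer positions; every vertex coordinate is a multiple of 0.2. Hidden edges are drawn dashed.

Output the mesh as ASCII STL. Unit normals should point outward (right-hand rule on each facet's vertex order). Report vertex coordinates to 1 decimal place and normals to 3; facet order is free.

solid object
 facet normal -0.557 -0.445 -0.701
  outer loop
   vertex 4.6 1.0 1.0
   vertex 0.2 0.2 5.0
   vertex 2.2 4.0 1.0
  endloop
 endfacet
 facet normal 0.209 -0.977 0.035
  outer loop
   vertex 4.6 1.0 1.0
   vertex 1.0 0.4 5.8
   vertex 0.2 0.2 5.0
  endloop
 endfacet
 facet normal 0.632 0.505 -0.588
  outer loop
   vertex 4.6 1.0 1.0
   vertex 2.2 4.0 1.0
   vertex 4.8 5.4 5.0
  endloop
 endfacet
 facet normal 0.731 -0.477 0.488
  outer loop
   vertex 4.6 1.0 1.0
   vertex 4.8 5.4 5.0
   vertex 1.0 0.4 5.8
  endloop
 endfacet
 facet normal -0.800 0.580 0.151
  outer loop
   vertex 3.2 4.6 4.0
   vertex 2.2 4.0 1.0
   vertex 0.2 0.2 5.0
  endloop
 endfacet
 facet normal -0.428 0.903 -0.038
  outer loop
   vertex 3.2 4.6 4.0
   vertex 4.8 5.4 5.0
   vertex 2.2 4.0 1.0
  endloop
 endfacet
 facet normal -0.651 0.560 0.511
  outer loop
   vertex 3.2 4.6 4.0
   vertex 0.2 0.2 5.0
   vertex 1.0 0.4 5.8
  endloop
 endfacet
 facet normal -0.622 0.560 0.547
  outer loop
   vertex 3.2 4.6 4.0
   vertex 1.0 0.4 5.8
   vertex 4.8 5.4 5.0
  endloop
 endfacet
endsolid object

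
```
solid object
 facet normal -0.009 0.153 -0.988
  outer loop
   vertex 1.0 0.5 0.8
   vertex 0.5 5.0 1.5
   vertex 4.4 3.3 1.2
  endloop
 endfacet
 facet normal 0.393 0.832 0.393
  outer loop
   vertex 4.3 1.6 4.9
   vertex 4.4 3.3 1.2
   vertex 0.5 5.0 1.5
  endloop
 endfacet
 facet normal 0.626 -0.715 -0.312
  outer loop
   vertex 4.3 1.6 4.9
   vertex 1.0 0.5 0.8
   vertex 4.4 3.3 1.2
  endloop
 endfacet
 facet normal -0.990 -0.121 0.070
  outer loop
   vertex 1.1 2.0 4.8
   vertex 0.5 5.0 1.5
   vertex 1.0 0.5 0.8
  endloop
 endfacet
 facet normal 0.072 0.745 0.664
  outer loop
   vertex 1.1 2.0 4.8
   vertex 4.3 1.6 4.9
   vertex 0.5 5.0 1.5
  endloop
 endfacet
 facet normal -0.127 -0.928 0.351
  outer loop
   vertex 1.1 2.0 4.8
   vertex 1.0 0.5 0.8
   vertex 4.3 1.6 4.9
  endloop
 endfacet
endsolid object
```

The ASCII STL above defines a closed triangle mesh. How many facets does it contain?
6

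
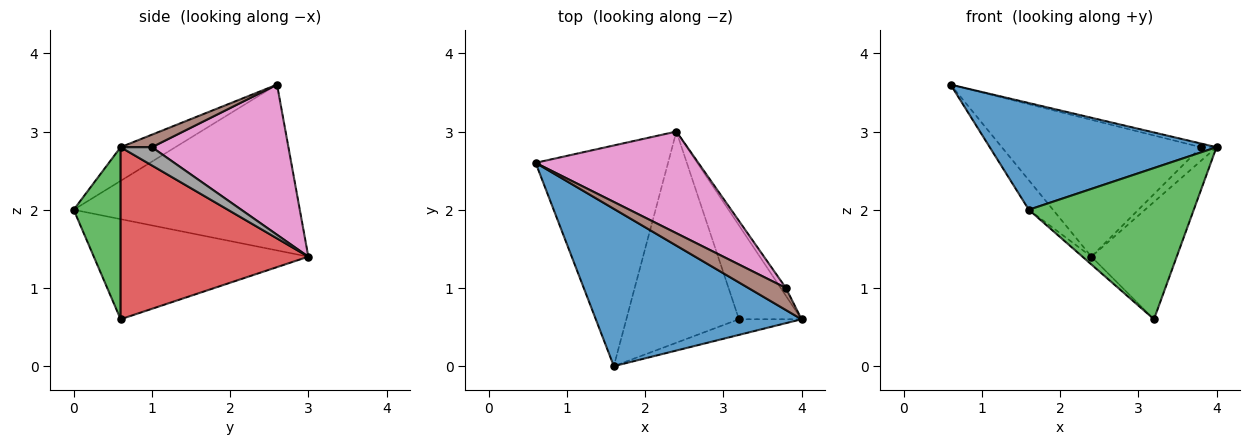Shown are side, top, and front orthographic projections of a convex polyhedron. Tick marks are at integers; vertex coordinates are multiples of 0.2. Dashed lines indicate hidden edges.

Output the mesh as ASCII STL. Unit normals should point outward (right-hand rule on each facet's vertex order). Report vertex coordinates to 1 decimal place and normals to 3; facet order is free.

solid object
 facet normal -0.134 -0.556 0.820
  outer loop
   vertex 1.6 0.0 2.0
   vertex 4.0 0.6 2.8
   vertex 0.6 2.6 3.6
  endloop
 endfacet
 facet normal -0.779 0.083 -0.622
  outer loop
   vertex 2.4 3.0 1.4
   vertex 1.6 0.0 2.0
   vertex 0.6 2.6 3.6
  endloop
 endfacet
 facet normal 0.272 -0.957 -0.099
  outer loop
   vertex 3.2 0.6 0.6
   vertex 4.0 0.6 2.8
   vertex 1.6 0.0 2.0
  endloop
 endfacet
 facet normal 0.864 0.393 -0.314
  outer loop
   vertex 3.2 0.6 0.6
   vertex 2.4 3.0 1.4
   vertex 4.0 0.6 2.8
  endloop
 endfacet
 facet normal -0.664 0.028 -0.747
  outer loop
   vertex 3.2 0.6 0.6
   vertex 1.6 0.0 2.0
   vertex 2.4 3.0 1.4
  endloop
 endfacet
 facet normal 0.312 0.156 0.937
  outer loop
   vertex 3.8 1.0 2.8
   vertex 0.6 2.6 3.6
   vertex 4.0 0.6 2.8
  endloop
 endfacet
 facet normal 0.482 0.703 0.522
  outer loop
   vertex 3.8 1.0 2.8
   vertex 2.4 3.0 1.4
   vertex 0.6 2.6 3.6
  endloop
 endfacet
 facet normal 0.867 0.433 -0.248
  outer loop
   vertex 3.8 1.0 2.8
   vertex 4.0 0.6 2.8
   vertex 2.4 3.0 1.4
  endloop
 endfacet
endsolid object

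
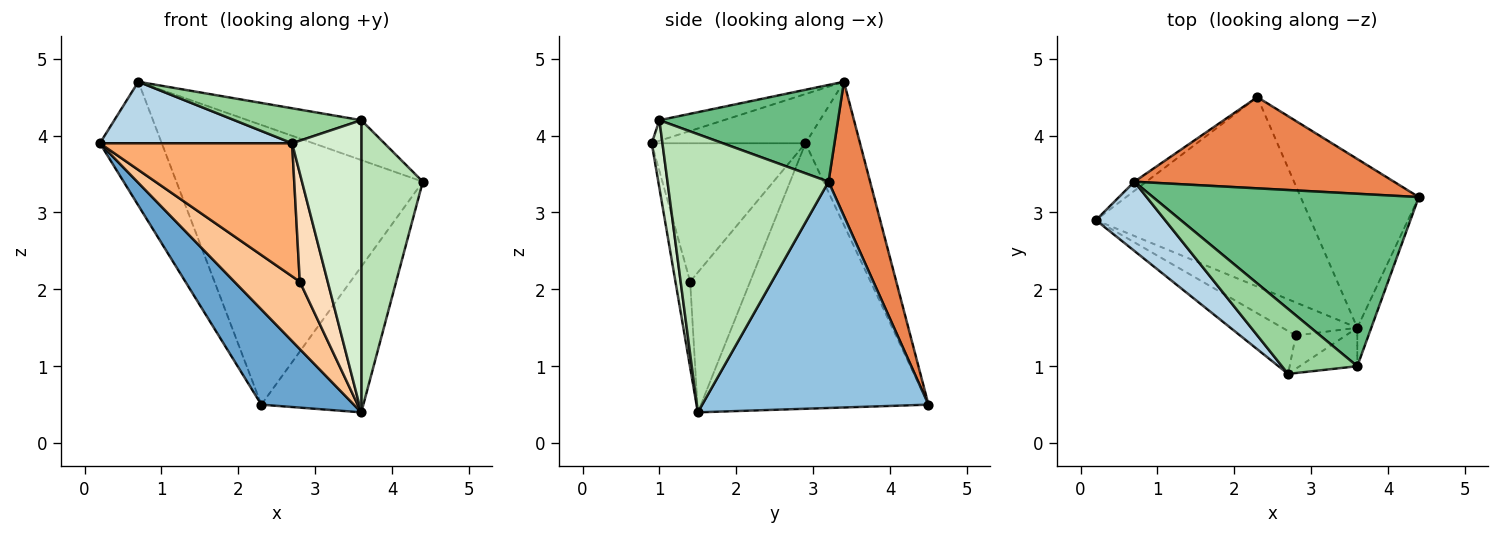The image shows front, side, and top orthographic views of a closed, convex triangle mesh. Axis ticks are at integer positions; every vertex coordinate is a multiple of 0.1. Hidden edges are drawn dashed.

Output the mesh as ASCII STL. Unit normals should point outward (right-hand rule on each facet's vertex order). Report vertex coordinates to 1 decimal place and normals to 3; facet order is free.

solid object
 facet normal -0.741 -0.301 -0.600
  outer loop
   vertex 2.3 4.5 0.5
   vertex 3.6 1.5 0.4
   vertex 0.2 2.9 3.9
  endloop
 endfacet
 facet normal 0.823 0.371 -0.430
  outer loop
   vertex 2.3 4.5 0.5
   vertex 4.4 3.2 3.4
   vertex 3.6 1.5 0.4
  endloop
 endfacet
 facet normal -0.469 -0.587 0.660
  outer loop
   vertex 0.7 3.4 4.7
   vertex 0.2 2.9 3.9
   vertex 2.7 0.9 3.9
  endloop
 endfacet
 facet normal -0.660 0.749 -0.055
  outer loop
   vertex 0.7 3.4 4.7
   vertex 2.3 4.5 0.5
   vertex 0.2 2.9 3.9
  endloop
 endfacet
 facet normal 0.158 0.939 0.306
  outer loop
   vertex 0.7 3.4 4.7
   vertex 4.4 3.2 3.4
   vertex 2.3 4.5 0.5
  endloop
 endfacet
 facet normal -0.606 -0.757 -0.244
  outer loop
   vertex 2.8 1.4 2.1
   vertex 2.7 0.9 3.9
   vertex 0.2 2.9 3.9
  endloop
 endfacet
 facet normal -0.635 -0.693 -0.340
  outer loop
   vertex 2.8 1.4 2.1
   vertex 0.2 2.9 3.9
   vertex 3.6 1.5 0.4
  endloop
 endfacet
 facet normal -0.450 -0.854 -0.262
  outer loop
   vertex 2.8 1.4 2.1
   vertex 3.6 1.5 0.4
   vertex 2.7 0.9 3.9
  endloop
 endfacet
 facet normal 0.334 0.212 0.918
  outer loop
   vertex 3.6 1.0 4.2
   vertex 4.4 3.2 3.4
   vertex 0.7 3.4 4.7
  endloop
 endfacet
 facet normal -0.234 -0.461 0.856
  outer loop
   vertex 3.6 1.0 4.2
   vertex 0.7 3.4 4.7
   vertex 2.7 0.9 3.9
  endloop
 endfacet
 facet normal 0.933 -0.356 -0.047
  outer loop
   vertex 3.6 1.0 4.2
   vertex 3.6 1.5 0.4
   vertex 4.4 3.2 3.4
  endloop
 endfacet
 facet normal 0.152 -0.980 -0.129
  outer loop
   vertex 3.6 1.0 4.2
   vertex 2.7 0.9 3.9
   vertex 3.6 1.5 0.4
  endloop
 endfacet
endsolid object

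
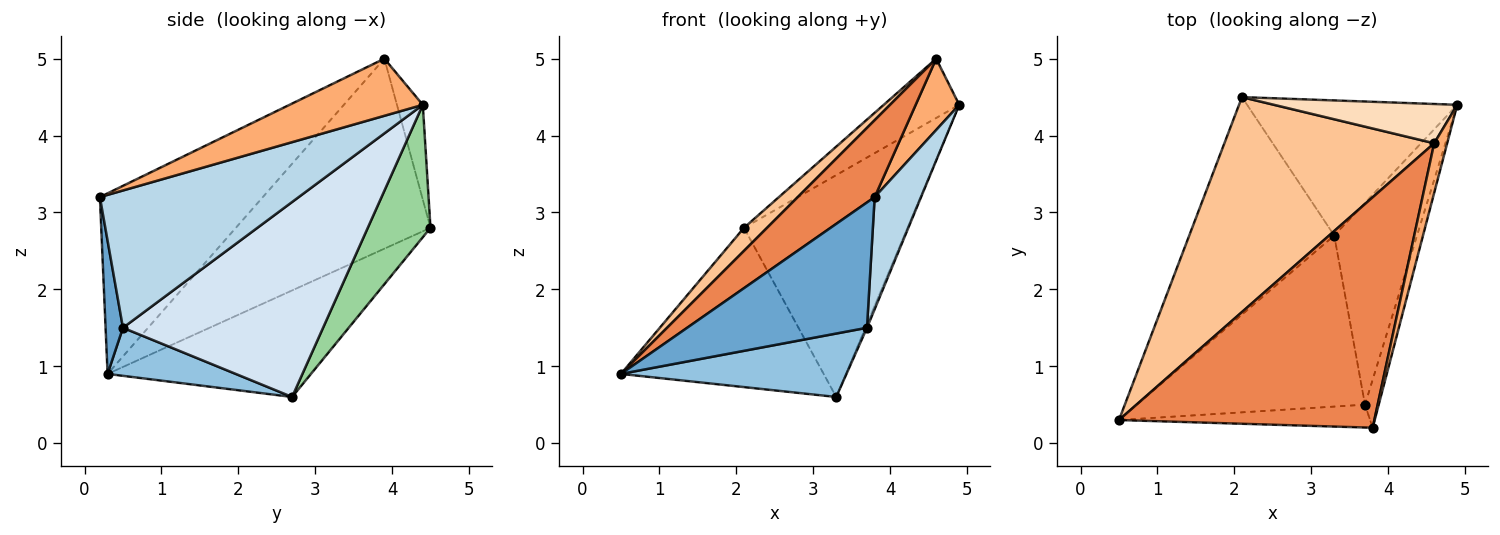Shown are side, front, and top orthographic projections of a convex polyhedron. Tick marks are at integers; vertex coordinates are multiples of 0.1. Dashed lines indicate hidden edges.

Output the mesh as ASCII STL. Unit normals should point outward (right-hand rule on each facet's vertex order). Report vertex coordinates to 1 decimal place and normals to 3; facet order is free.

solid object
 facet normal 0.095 -0.979 -0.178
  outer loop
   vertex 3.7 0.5 1.5
   vertex 3.8 0.2 3.2
   vertex 0.5 0.3 0.9
  endloop
 endfacet
 facet normal 0.194 -0.341 -0.920
  outer loop
   vertex 3.7 0.5 1.5
   vertex 0.5 0.3 0.9
   vertex 3.3 2.7 0.6
  endloop
 endfacet
 facet normal 0.969 -0.226 -0.097
  outer loop
   vertex 3.7 0.5 1.5
   vertex 4.9 4.4 4.4
   vertex 3.8 0.2 3.2
  endloop
 endfacet
 facet normal 0.920 0.007 -0.391
  outer loop
   vertex 3.7 0.5 1.5
   vertex 3.3 2.7 0.6
   vertex 4.9 4.4 4.4
  endloop
 endfacet
 facet normal -0.557 -0.263 0.788
  outer loop
   vertex 4.6 3.9 5.0
   vertex 0.5 0.3 0.9
   vertex 3.8 0.2 3.2
  endloop
 endfacet
 facet normal 0.929 -0.304 0.211
  outer loop
   vertex 4.6 3.9 5.0
   vertex 3.8 0.2 3.2
   vertex 4.9 4.4 4.4
  endloop
 endfacet
 facet normal -0.669 -0.079 0.739
  outer loop
   vertex 2.1 4.5 2.8
   vertex 0.5 0.3 0.9
   vertex 4.6 3.9 5.0
  endloop
 endfacet
 facet normal -0.275 0.802 0.531
  outer loop
   vertex 2.1 4.5 2.8
   vertex 4.6 3.9 5.0
   vertex 4.9 4.4 4.4
  endloop
 endfacet
 facet normal -0.510 0.508 -0.694
  outer loop
   vertex 2.1 4.5 2.8
   vertex 3.3 2.7 0.6
   vertex 0.5 0.3 0.9
  endloop
 endfacet
 facet normal 0.311 0.812 -0.494
  outer loop
   vertex 2.1 4.5 2.8
   vertex 4.9 4.4 4.4
   vertex 3.3 2.7 0.6
  endloop
 endfacet
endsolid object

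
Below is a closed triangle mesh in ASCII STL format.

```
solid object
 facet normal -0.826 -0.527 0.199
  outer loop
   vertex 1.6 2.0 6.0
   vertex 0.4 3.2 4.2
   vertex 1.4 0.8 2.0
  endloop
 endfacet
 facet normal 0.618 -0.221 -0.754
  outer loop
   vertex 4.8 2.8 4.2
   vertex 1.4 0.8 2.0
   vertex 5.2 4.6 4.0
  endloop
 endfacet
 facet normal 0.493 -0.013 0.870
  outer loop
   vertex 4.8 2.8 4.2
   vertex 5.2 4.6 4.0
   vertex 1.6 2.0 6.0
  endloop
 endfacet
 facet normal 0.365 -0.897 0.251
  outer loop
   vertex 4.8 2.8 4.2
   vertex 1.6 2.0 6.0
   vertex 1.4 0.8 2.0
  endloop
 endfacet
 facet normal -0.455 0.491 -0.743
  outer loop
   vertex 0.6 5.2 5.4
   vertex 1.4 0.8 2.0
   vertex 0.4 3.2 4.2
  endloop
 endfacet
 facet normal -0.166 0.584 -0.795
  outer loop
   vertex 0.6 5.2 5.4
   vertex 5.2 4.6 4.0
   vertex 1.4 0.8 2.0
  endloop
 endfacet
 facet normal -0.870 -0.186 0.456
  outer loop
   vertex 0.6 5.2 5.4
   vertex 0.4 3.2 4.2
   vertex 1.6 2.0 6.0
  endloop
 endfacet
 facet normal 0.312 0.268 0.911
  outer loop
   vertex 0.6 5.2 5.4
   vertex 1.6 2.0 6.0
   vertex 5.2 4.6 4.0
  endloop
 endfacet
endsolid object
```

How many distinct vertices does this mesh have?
6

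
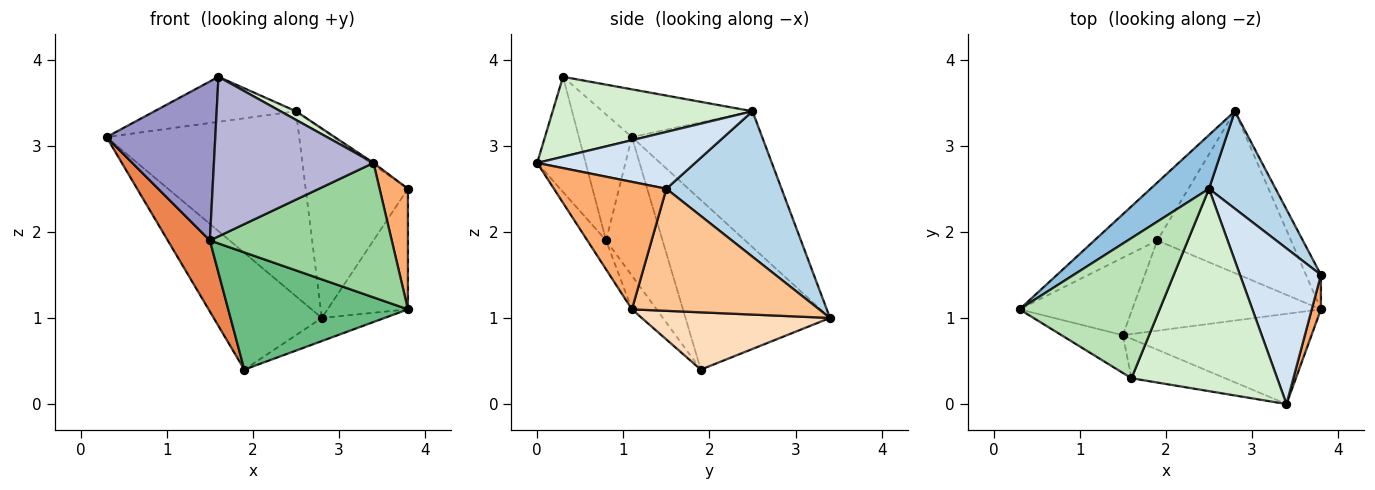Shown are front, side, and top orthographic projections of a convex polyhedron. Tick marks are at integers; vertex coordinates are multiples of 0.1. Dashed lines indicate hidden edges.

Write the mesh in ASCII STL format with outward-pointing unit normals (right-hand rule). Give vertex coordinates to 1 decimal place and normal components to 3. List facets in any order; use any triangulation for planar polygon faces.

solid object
 facet normal -0.768 0.574 -0.285
  outer loop
   vertex 1.9 1.9 0.4
   vertex 0.3 1.1 3.1
   vertex 2.8 3.4 1.0
  endloop
 endfacet
 facet normal -0.544 0.805 0.234
  outer loop
   vertex 2.5 2.5 3.4
   vertex 2.8 3.4 1.0
   vertex 0.3 1.1 3.1
  endloop
 endfacet
 facet normal 0.707 0.628 0.324
  outer loop
   vertex 2.5 2.5 3.4
   vertex 3.8 1.5 2.5
   vertex 2.8 3.4 1.0
  endloop
 endfacet
 facet normal 0.575 0.010 0.818
  outer loop
   vertex 2.5 2.5 3.4
   vertex 3.4 0.0 2.8
   vertex 3.8 1.5 2.5
  endloop
 endfacet
 facet normal -0.671 -0.501 -0.546
  outer loop
   vertex 1.5 0.8 1.9
   vertex 0.3 1.1 3.1
   vertex 1.9 1.9 0.4
  endloop
 endfacet
 facet normal 0.967 -0.244 0.070
  outer loop
   vertex 3.8 1.1 1.1
   vertex 3.8 1.5 2.5
   vertex 3.4 0.0 2.8
  endloop
 endfacet
 facet normal 0.913 0.392 -0.112
  outer loop
   vertex 3.8 1.1 1.1
   vertex 2.8 3.4 1.0
   vertex 3.8 1.5 2.5
  endloop
 endfacet
 facet normal 0.391 0.130 -0.911
  outer loop
   vertex 3.8 1.1 1.1
   vertex 1.9 1.9 0.4
   vertex 2.8 3.4 1.0
  endloop
 endfacet
 facet normal -0.108 -0.788 -0.606
  outer loop
   vertex 3.8 1.1 1.1
   vertex 1.5 0.8 1.9
   vertex 1.9 1.9 0.4
  endloop
 endfacet
 facet normal -0.085 -0.827 -0.555
  outer loop
   vertex 3.8 1.1 1.1
   vertex 3.4 0.0 2.8
   vertex 1.5 0.8 1.9
  endloop
 endfacet
 facet normal -0.309 0.291 0.906
  outer loop
   vertex 1.6 0.3 3.8
   vertex 2.5 2.5 3.4
   vertex 0.3 1.1 3.1
  endloop
 endfacet
 facet normal 0.481 -0.037 0.876
  outer loop
   vertex 1.6 0.3 3.8
   vertex 3.4 0.0 2.8
   vertex 2.5 2.5 3.4
  endloop
 endfacet
 facet normal -0.429 -0.879 -0.209
  outer loop
   vertex 1.6 0.3 3.8
   vertex 0.3 1.1 3.1
   vertex 1.5 0.8 1.9
  endloop
 endfacet
 facet normal -0.283 -0.931 -0.230
  outer loop
   vertex 1.6 0.3 3.8
   vertex 1.5 0.8 1.9
   vertex 3.4 0.0 2.8
  endloop
 endfacet
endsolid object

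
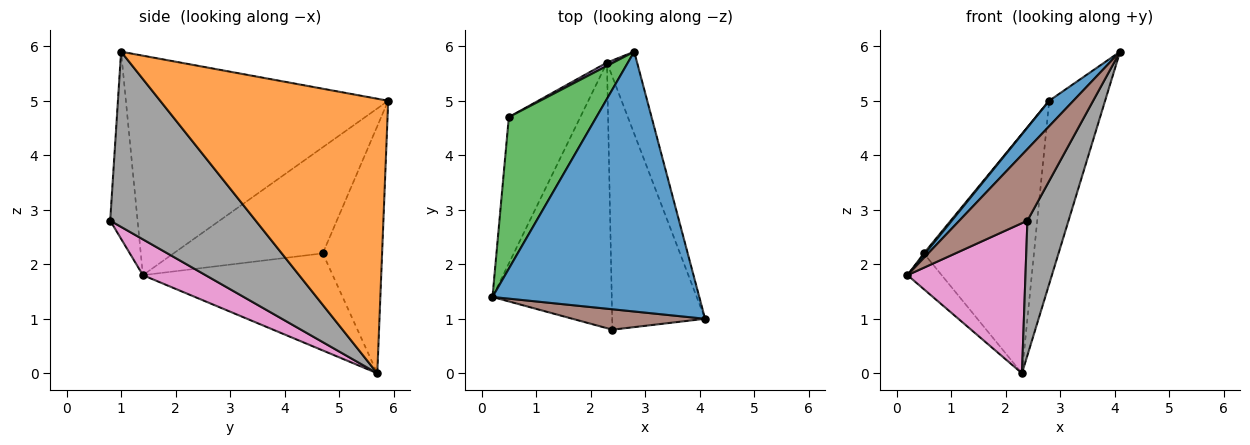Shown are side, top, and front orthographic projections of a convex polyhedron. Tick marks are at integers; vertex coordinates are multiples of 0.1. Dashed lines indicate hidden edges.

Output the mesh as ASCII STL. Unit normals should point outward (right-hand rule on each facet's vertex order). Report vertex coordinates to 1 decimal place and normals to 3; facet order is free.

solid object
 facet normal -0.726 -0.067 0.684
  outer loop
   vertex 2.8 5.9 5.0
   vertex 0.2 1.4 1.8
   vertex 4.1 1.0 5.9
  endloop
 endfacet
 facet normal 0.966 0.237 -0.106
  outer loop
   vertex 2.3 5.7 0.0
   vertex 2.8 5.9 5.0
   vertex 4.1 1.0 5.9
  endloop
 endfacet
 facet normal -0.771 -0.007 0.637
  outer loop
   vertex 0.5 4.7 2.2
   vertex 0.2 1.4 1.8
   vertex 2.8 5.9 5.0
  endloop
 endfacet
 facet normal -0.797 0.144 -0.587
  outer loop
   vertex 0.5 4.7 2.2
   vertex 2.3 5.7 0.0
   vertex 0.2 1.4 1.8
  endloop
 endfacet
 facet normal -0.474 0.880 0.012
  outer loop
   vertex 0.5 4.7 2.2
   vertex 2.8 5.9 5.0
   vertex 2.3 5.7 0.0
  endloop
 endfacet
 facet normal -0.361 -0.897 0.256
  outer loop
   vertex 2.4 0.8 2.8
   vertex 4.1 1.0 5.9
   vertex 0.2 1.4 1.8
  endloop
 endfacet
 facet normal 0.253 -0.476 -0.842
  outer loop
   vertex 2.4 0.8 2.8
   vertex 0.2 1.4 1.8
   vertex 2.3 5.7 0.0
  endloop
 endfacet
 facet normal 0.857 -0.242 -0.454
  outer loop
   vertex 2.4 0.8 2.8
   vertex 2.3 5.7 0.0
   vertex 4.1 1.0 5.9
  endloop
 endfacet
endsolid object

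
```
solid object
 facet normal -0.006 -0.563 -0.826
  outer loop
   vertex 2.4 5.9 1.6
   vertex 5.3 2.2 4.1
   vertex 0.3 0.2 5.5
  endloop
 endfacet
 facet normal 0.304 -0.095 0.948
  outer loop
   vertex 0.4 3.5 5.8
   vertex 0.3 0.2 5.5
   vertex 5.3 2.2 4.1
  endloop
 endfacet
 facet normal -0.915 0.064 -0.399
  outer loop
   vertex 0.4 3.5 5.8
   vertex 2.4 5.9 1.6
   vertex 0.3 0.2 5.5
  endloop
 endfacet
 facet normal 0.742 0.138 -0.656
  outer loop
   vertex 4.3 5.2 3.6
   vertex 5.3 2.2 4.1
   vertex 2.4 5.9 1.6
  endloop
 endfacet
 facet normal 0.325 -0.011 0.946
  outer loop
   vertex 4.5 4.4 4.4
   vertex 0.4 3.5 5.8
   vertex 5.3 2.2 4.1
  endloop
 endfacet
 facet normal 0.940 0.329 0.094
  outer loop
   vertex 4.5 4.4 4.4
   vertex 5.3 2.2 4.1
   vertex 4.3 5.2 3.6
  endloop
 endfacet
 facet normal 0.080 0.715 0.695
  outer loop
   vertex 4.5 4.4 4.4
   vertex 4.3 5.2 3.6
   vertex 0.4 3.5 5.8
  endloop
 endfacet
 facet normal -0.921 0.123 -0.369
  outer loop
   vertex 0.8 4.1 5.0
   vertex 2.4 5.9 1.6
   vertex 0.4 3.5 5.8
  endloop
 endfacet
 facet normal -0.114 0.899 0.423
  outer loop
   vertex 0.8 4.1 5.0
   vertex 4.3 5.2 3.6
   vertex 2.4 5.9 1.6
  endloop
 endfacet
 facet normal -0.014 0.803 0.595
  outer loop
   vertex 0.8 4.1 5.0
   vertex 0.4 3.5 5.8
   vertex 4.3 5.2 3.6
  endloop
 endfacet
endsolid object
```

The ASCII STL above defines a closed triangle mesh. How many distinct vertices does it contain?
7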